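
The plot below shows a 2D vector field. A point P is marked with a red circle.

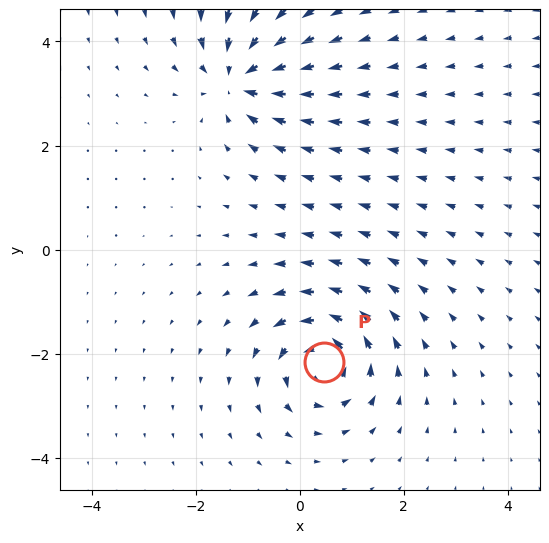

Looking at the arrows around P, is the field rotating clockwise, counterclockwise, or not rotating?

counterclockwise

Near P at (0.5, -2.2) the arrows circulate counterclockwise. The curl (z-component) there is about +7; positive curl means counterclockwise rotation.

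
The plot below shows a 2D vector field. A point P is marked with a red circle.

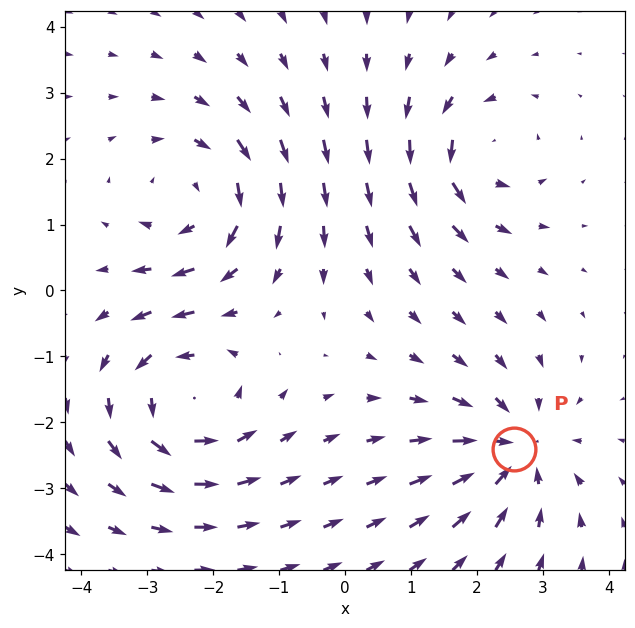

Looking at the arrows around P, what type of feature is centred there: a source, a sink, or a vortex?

sink

At P (2.6, -2.4) the arrows converge inward. Divergence about -4, curl ≈0 — negative divergence with near-zero curl is a sink.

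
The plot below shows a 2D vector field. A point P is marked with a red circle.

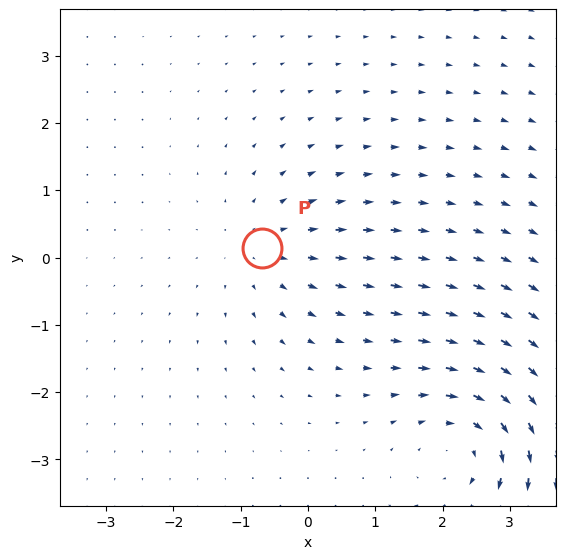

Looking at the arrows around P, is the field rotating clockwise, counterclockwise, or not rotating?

Near P at (-0.7, 0.1) the arrows show no circulation. The curl there is ≈0.

not rotating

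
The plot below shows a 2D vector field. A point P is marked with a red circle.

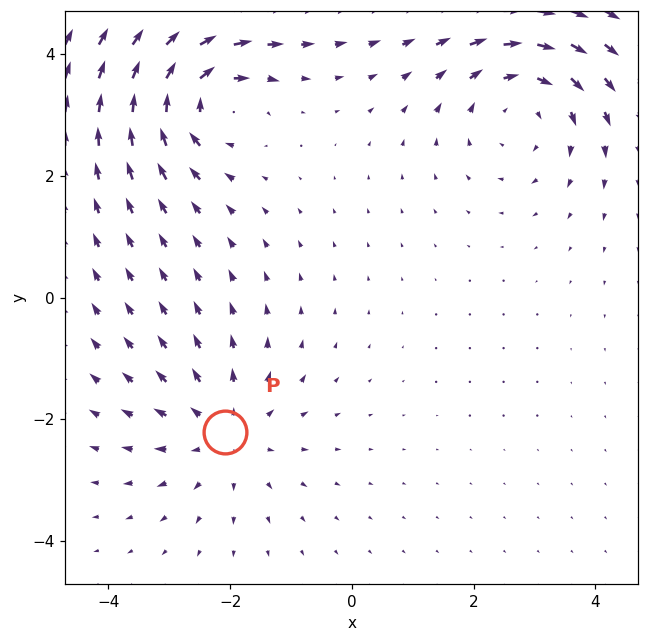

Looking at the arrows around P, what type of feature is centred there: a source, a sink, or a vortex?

At P (-2.1, -2.2) the arrows spread outward. Divergence about +4, curl ≈0 — positive divergence with near-zero curl is a source.

source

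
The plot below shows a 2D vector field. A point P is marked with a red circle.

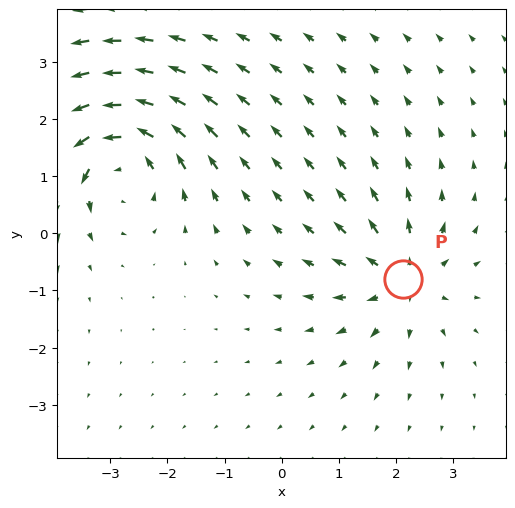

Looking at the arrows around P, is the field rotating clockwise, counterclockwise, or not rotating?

Near P at (2.1, -0.8) the arrows show no circulation. The curl there is ≈0.

not rotating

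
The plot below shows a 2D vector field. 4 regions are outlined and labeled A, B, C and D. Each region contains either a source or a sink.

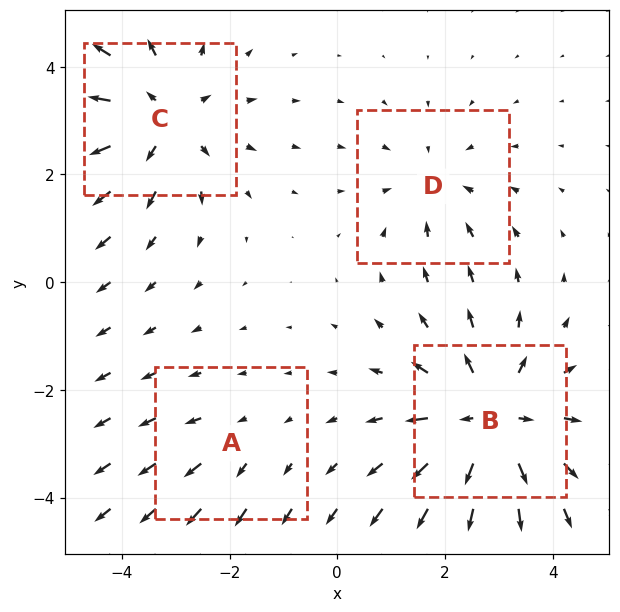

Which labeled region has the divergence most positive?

Divergence at each region's feature centre — A: about +2, B: about +6, C: about +4, D: about -3. Region B is most positive.

B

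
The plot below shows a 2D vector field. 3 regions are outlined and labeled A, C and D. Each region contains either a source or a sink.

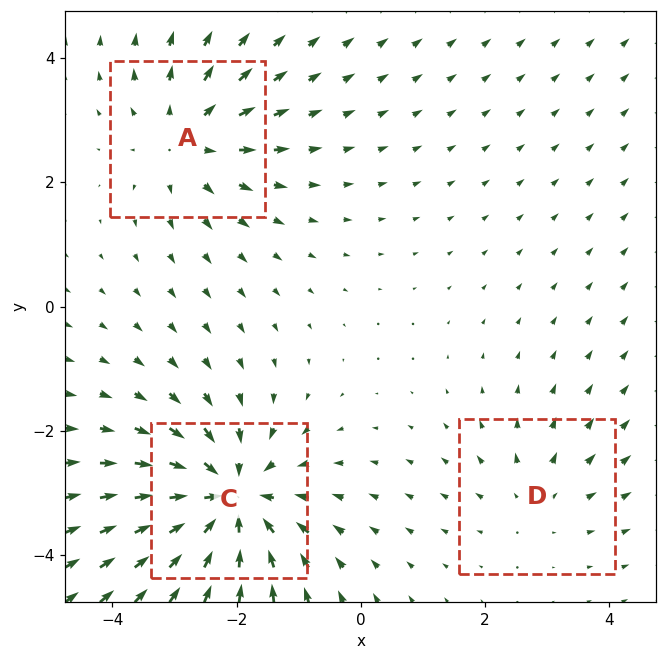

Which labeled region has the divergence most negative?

C

Divergence at each region's feature centre — A: about +3, C: about -5, D: about +2. Region C is most negative.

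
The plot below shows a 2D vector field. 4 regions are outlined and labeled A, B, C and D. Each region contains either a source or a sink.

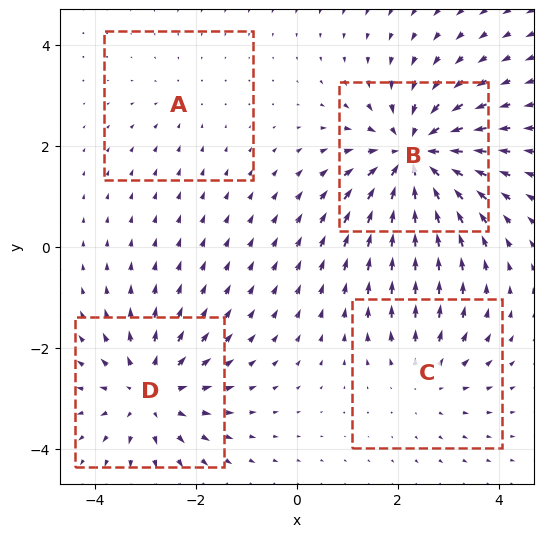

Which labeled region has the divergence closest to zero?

A

Divergence at each region's feature centre — A: about -2, B: about -7, C: about +3, D: about +5. Region A is closest to zero.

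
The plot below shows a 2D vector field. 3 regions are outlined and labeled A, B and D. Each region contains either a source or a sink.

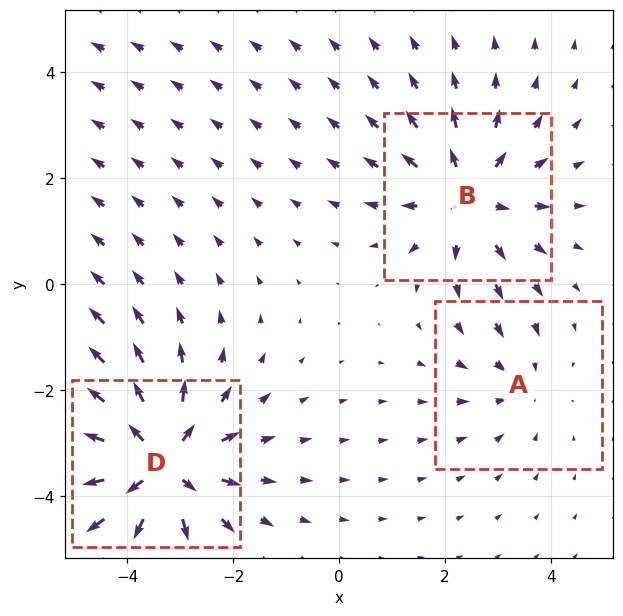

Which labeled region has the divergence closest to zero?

A

Divergence at each region's feature centre — A: about -2, B: about +3, D: about +5. Region A is closest to zero.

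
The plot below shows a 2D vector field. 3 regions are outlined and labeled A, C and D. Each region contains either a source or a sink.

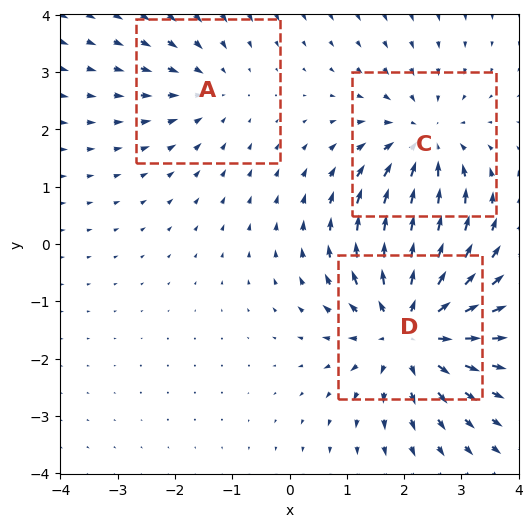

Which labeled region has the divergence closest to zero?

A

Divergence at each region's feature centre — A: about -2, C: about -3, D: about +4. Region A is closest to zero.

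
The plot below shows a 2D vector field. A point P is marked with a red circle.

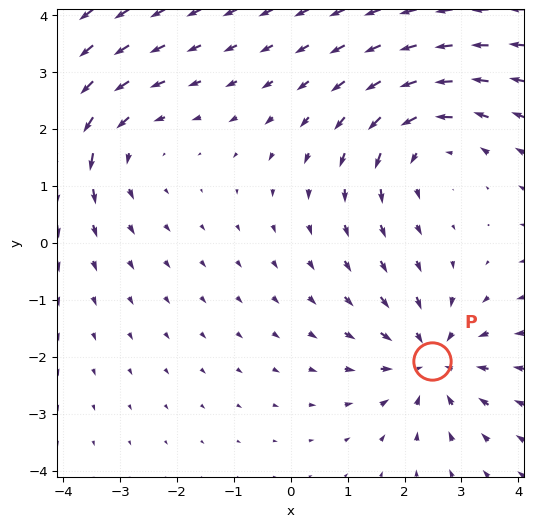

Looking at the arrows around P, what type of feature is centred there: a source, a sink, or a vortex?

At P (2.5, -2.1) the arrows converge inward. Divergence about -3, curl ≈0 — negative divergence with near-zero curl is a sink.

sink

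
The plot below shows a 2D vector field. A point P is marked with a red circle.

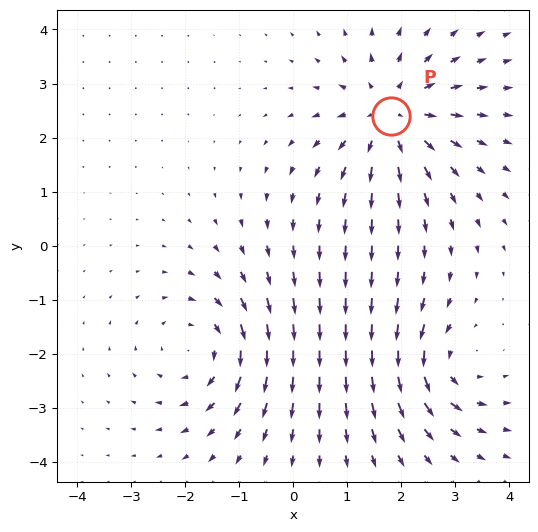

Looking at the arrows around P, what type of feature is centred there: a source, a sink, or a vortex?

source

At P (1.8, 2.4) the arrows spread outward. Divergence about +5, curl ≈0 — positive divergence with near-zero curl is a source.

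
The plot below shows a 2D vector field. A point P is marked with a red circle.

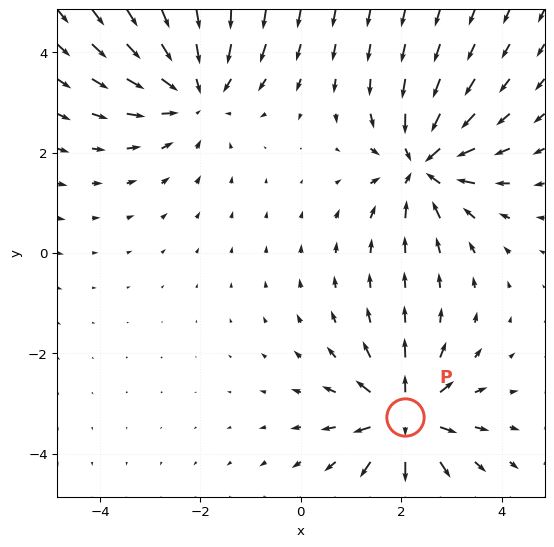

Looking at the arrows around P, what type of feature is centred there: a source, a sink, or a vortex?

At P (2.1, -3.3) the arrows spread outward. Divergence about +4, curl ≈0 — positive divergence with near-zero curl is a source.

source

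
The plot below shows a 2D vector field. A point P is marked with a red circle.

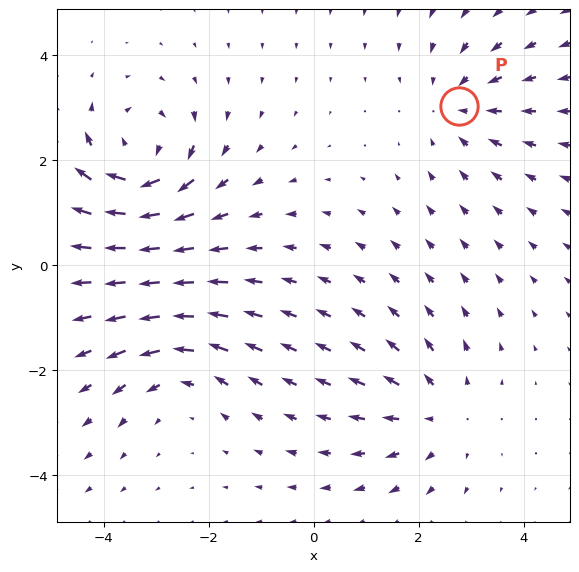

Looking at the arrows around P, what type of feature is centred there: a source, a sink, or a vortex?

At P (2.8, 3.0) the arrows converge inward. Divergence about -3, curl ≈0 — negative divergence with near-zero curl is a sink.

sink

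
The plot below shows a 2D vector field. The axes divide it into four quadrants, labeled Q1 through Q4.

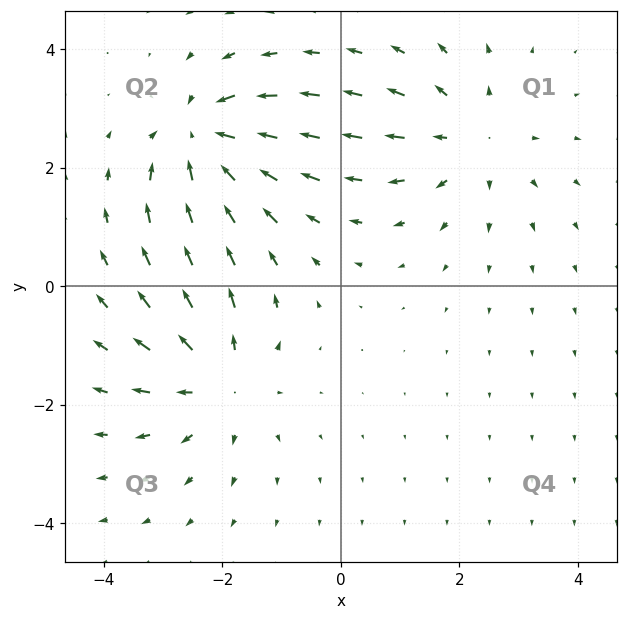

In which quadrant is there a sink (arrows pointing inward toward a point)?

Q2

The sink sits at approximately (-2.3, 2.5), which lies in quadrant Q2. The divergence there is about -7, negative as expected for a sink.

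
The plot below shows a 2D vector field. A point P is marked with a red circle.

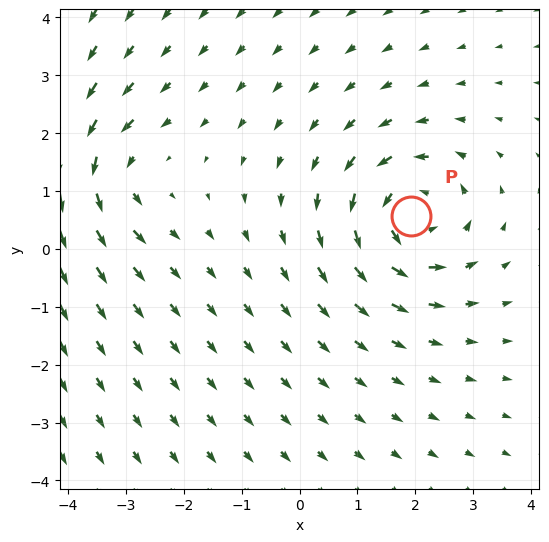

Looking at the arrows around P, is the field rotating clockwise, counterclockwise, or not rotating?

counterclockwise

Near P at (1.9, 0.6) the arrows circulate counterclockwise. The curl (z-component) there is about +5; positive curl means counterclockwise rotation.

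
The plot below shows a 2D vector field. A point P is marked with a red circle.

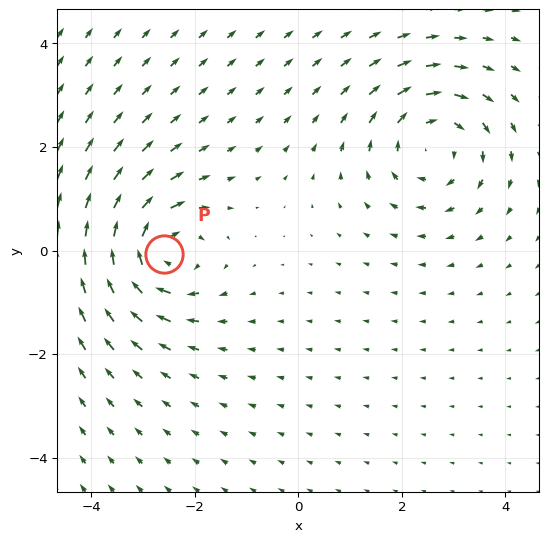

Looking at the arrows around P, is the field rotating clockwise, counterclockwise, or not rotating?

clockwise

Near P at (-2.6, -0.1) the arrows circulate clockwise. The curl (z-component) there is about -6; negative curl means clockwise rotation.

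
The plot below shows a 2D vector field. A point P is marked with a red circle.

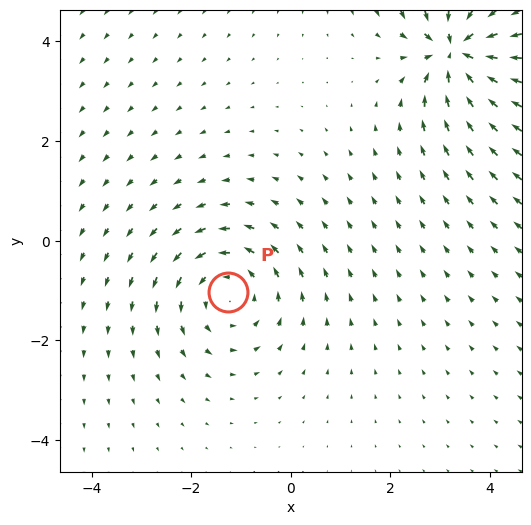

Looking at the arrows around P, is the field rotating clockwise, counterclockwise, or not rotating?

Near P at (-1.3, -1.0) the arrows circulate counterclockwise. The curl (z-component) there is about +3; positive curl means counterclockwise rotation.

counterclockwise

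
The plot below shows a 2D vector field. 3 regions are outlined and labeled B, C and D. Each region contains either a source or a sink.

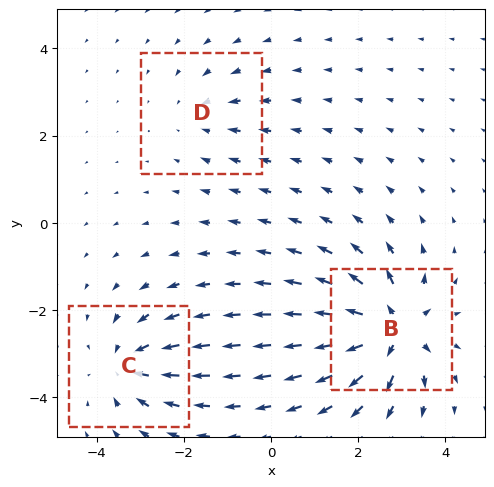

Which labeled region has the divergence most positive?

B

Divergence at each region's feature centre — B: about +6, C: about -4, D: about -2. Region B is most positive.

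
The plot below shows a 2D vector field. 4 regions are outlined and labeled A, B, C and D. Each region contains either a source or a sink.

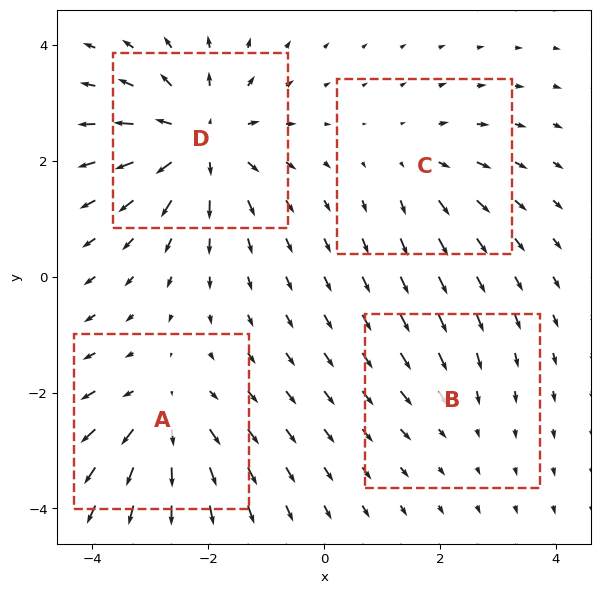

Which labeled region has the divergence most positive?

D

Divergence at each region's feature centre — A: about +5, B: about -2, C: about +3, D: about +7. Region D is most positive.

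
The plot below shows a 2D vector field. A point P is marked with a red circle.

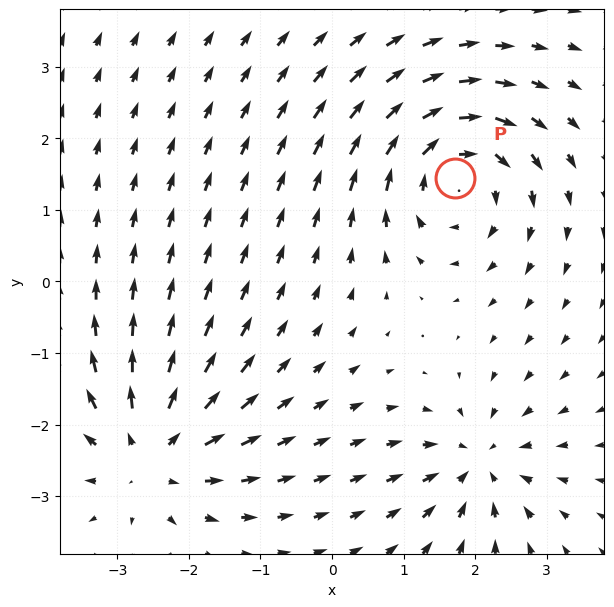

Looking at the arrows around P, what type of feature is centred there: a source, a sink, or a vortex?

vortex

At P (1.7, 1.4) the arrows circulate clockwise. Divergence ≈0, curl about -5 — near-zero divergence with nonzero curl is a vortex.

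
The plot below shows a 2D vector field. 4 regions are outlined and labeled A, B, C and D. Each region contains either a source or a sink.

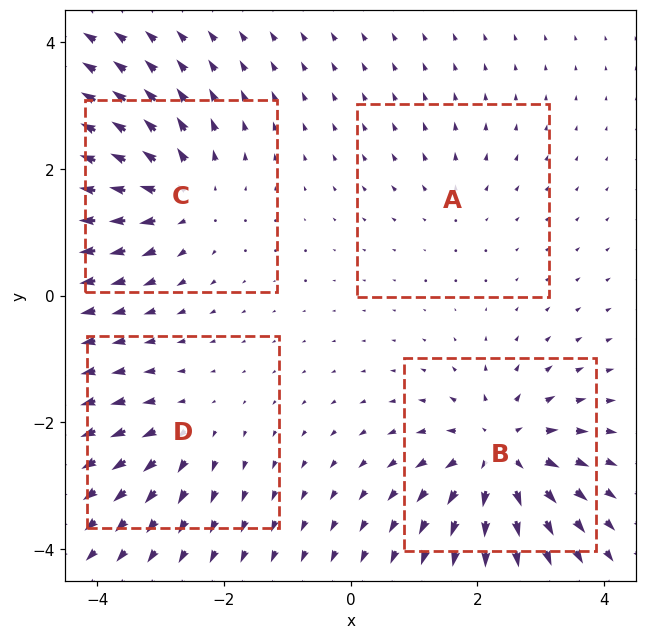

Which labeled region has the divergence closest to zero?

Divergence at each region's feature centre — A: about +2, B: about +8, C: about +6, D: about +4. Region A is closest to zero.

A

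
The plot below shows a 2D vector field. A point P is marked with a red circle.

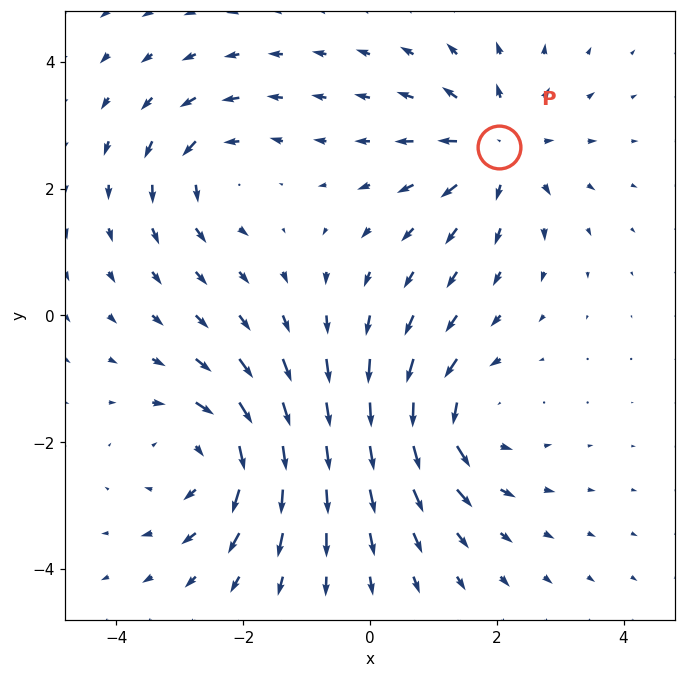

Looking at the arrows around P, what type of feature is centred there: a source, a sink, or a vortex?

At P (2.0, 2.7) the arrows spread outward. Divergence about +5, curl ≈0 — positive divergence with near-zero curl is a source.

source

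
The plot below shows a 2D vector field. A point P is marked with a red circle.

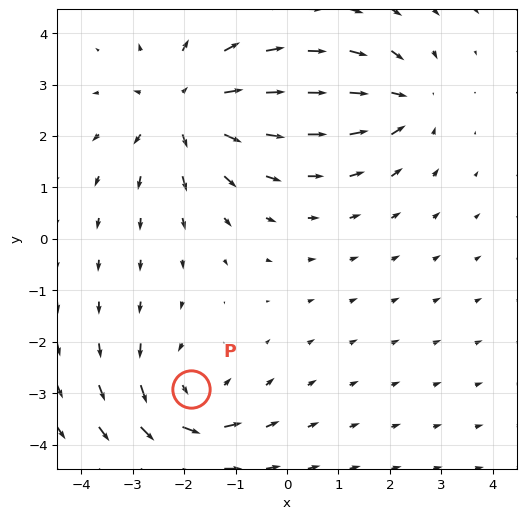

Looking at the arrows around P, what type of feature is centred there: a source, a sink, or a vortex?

vortex

At P (-1.9, -2.9) the arrows circulate counterclockwise. Divergence ≈0, curl about +5 — near-zero divergence with nonzero curl is a vortex.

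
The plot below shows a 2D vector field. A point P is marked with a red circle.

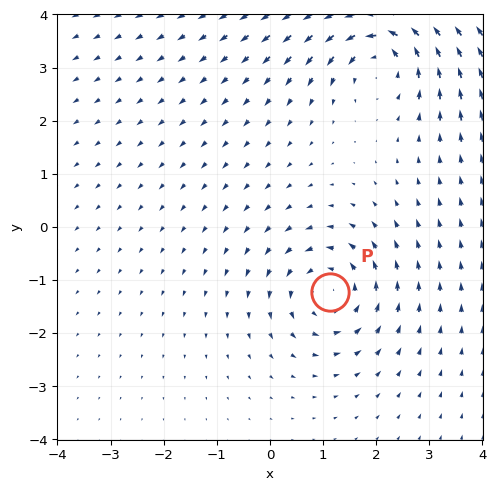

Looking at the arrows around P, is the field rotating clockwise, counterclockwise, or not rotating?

Near P at (1.1, -1.2) the arrows circulate counterclockwise. The curl (z-component) there is about +3; positive curl means counterclockwise rotation.

counterclockwise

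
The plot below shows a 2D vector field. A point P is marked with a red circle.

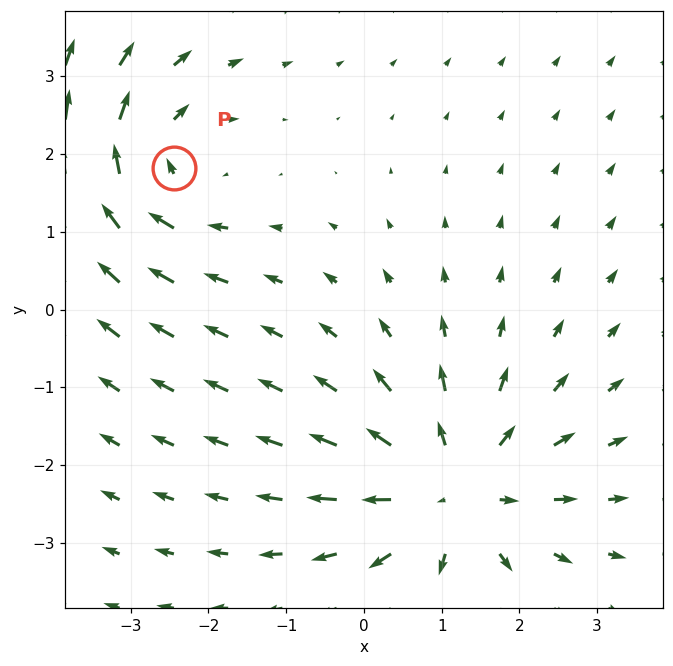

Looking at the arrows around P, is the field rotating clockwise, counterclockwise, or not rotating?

Near P at (-2.4, 1.8) the arrows circulate clockwise. The curl (z-component) there is about -3; negative curl means clockwise rotation.

clockwise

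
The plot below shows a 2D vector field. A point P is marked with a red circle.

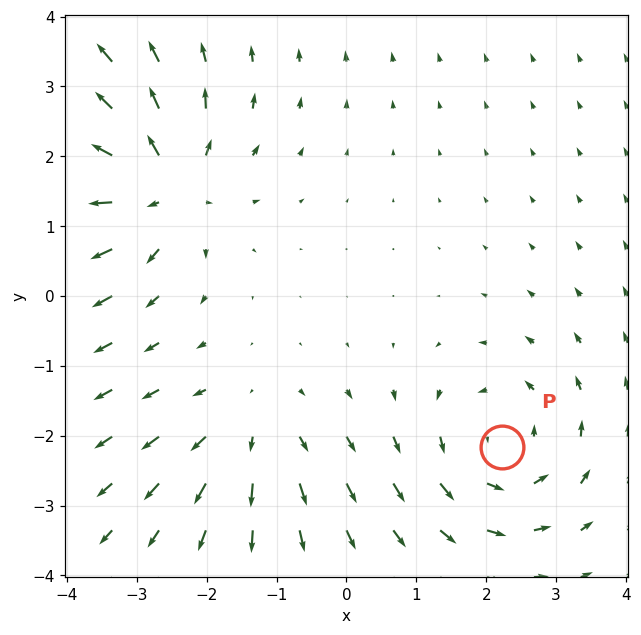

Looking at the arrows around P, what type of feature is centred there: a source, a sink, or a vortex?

vortex

At P (2.2, -2.2) the arrows circulate counterclockwise. Divergence ≈0, curl about +4 — near-zero divergence with nonzero curl is a vortex.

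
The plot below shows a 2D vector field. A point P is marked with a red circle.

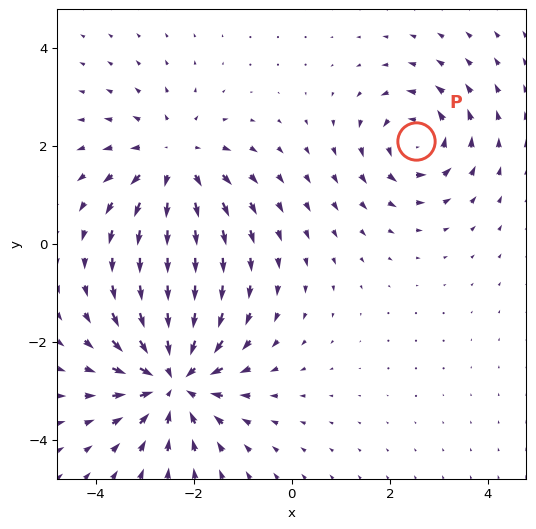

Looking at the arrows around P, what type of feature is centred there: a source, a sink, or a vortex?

vortex

At P (2.5, 2.1) the arrows circulate counterclockwise. Divergence ≈0, curl about +4 — near-zero divergence with nonzero curl is a vortex.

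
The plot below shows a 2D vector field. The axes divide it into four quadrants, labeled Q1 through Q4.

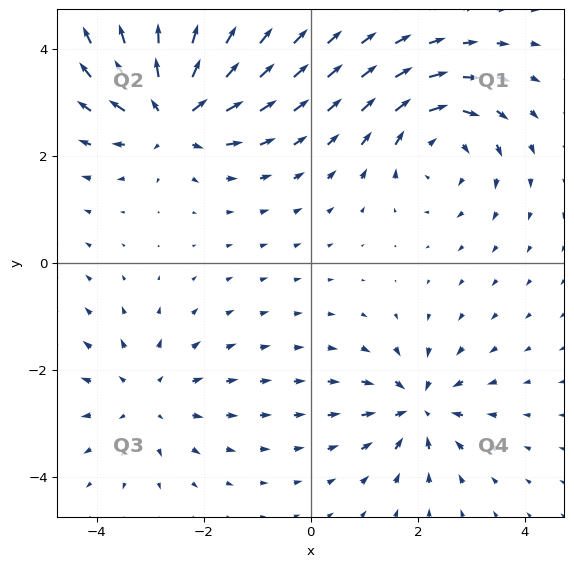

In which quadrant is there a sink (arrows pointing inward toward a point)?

Q4

The sink sits at approximately (2.0, -2.7), which lies in quadrant Q4. The divergence there is about -5, negative as expected for a sink.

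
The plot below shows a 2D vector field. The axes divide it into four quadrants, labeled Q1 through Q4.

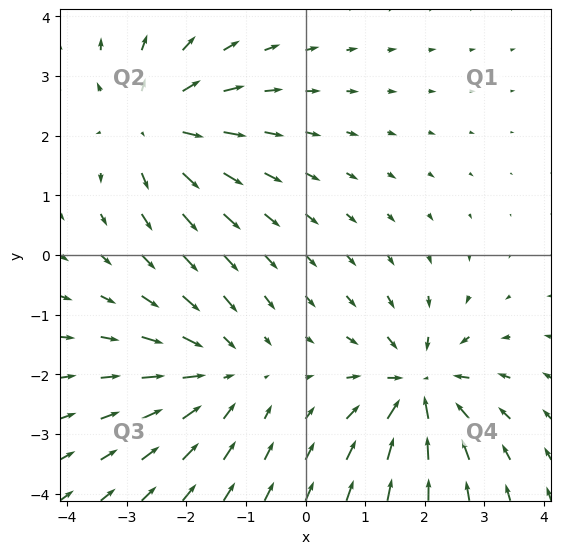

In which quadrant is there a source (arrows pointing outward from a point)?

Q2

The source sits at approximately (-2.5, 2.2), which lies in quadrant Q2. The divergence there is about +3, positive as expected for a source.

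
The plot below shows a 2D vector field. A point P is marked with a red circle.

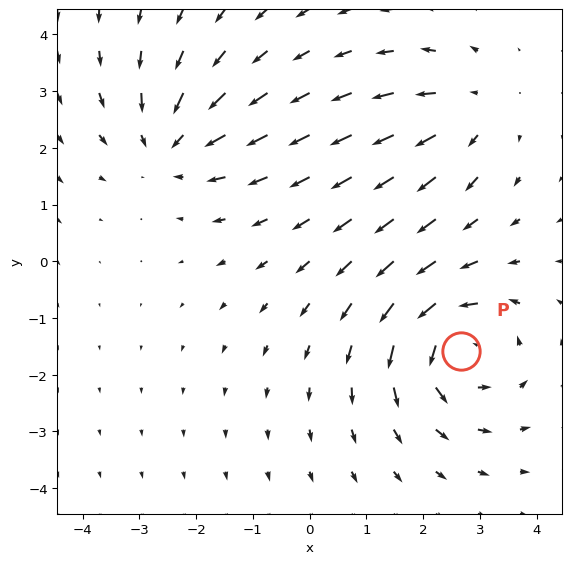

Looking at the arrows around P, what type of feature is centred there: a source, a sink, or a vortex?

At P (2.7, -1.6) the arrows circulate counterclockwise. Divergence ≈0, curl about +5 — near-zero divergence with nonzero curl is a vortex.

vortex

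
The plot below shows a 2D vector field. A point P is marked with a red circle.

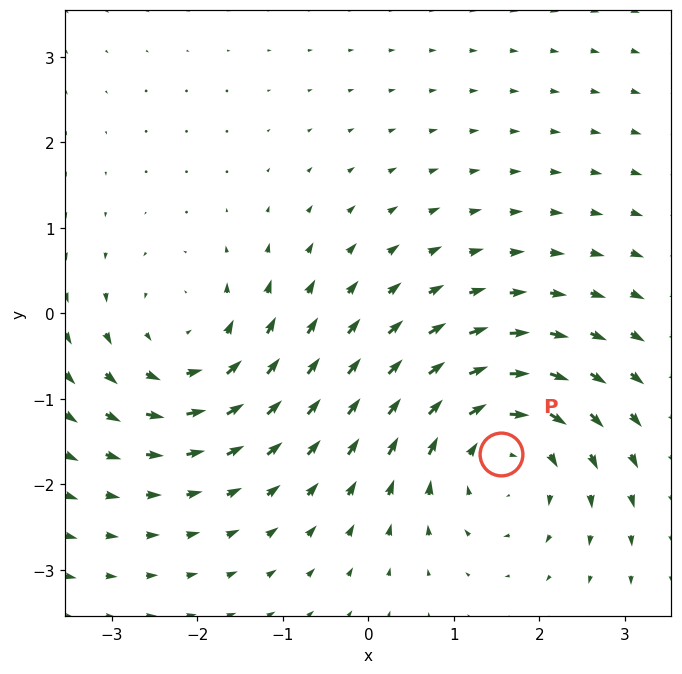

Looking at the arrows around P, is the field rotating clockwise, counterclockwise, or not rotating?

Near P at (1.5, -1.7) the arrows circulate clockwise. The curl (z-component) there is about -5; negative curl means clockwise rotation.

clockwise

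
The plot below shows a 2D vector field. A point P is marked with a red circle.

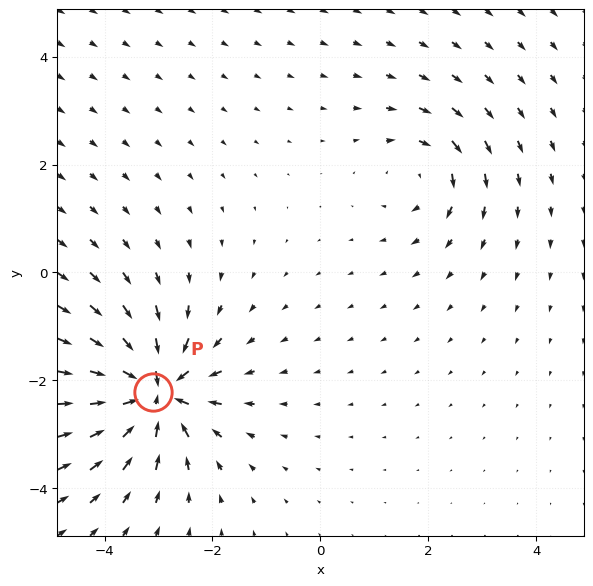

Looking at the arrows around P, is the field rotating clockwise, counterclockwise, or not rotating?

not rotating

Near P at (-3.1, -2.2) the arrows show no circulation. The curl there is ≈0.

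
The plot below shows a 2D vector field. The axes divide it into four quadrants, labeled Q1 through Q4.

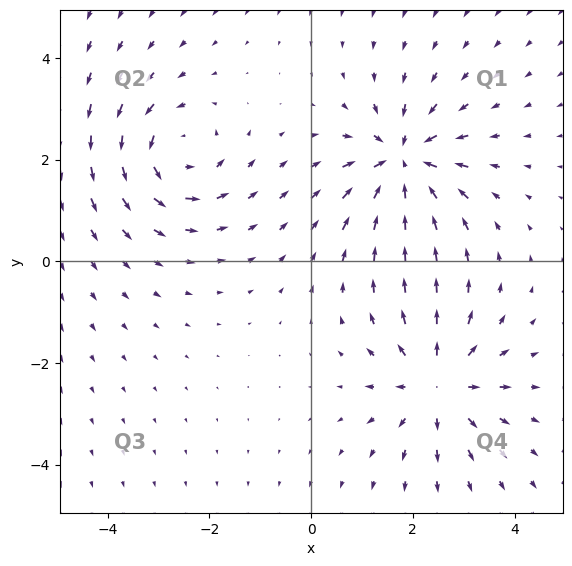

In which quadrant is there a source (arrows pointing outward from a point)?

Q4

The source sits at approximately (2.5, -2.4), which lies in quadrant Q4. The divergence there is about +5, positive as expected for a source.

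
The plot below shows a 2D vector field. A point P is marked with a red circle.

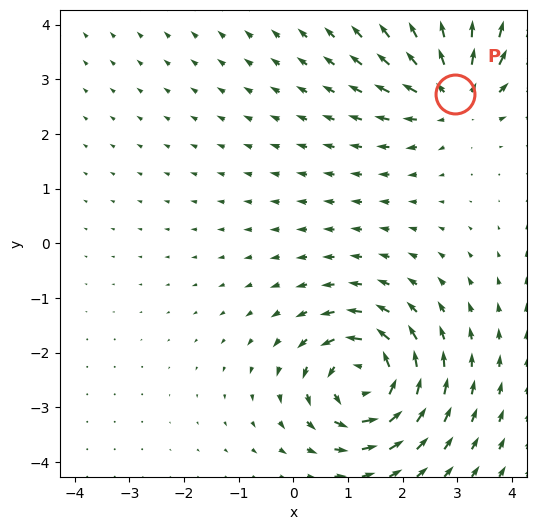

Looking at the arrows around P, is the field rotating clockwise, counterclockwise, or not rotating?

Near P at (2.9, 2.7) the arrows show no circulation. The curl there is ≈0.

not rotating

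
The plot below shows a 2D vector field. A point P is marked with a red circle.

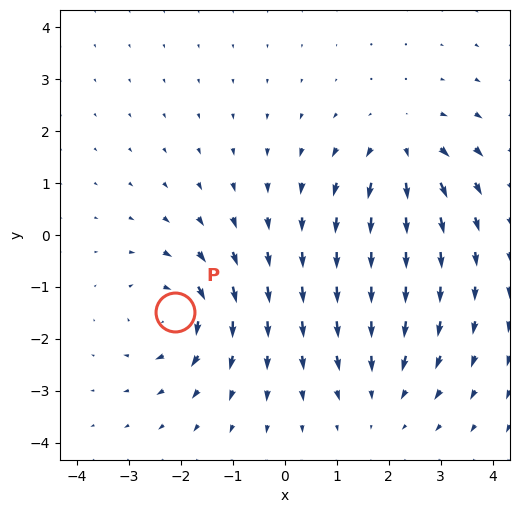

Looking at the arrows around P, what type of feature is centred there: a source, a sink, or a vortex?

vortex

At P (-2.1, -1.5) the arrows circulate clockwise. Divergence ≈0, curl about -5 — near-zero divergence with nonzero curl is a vortex.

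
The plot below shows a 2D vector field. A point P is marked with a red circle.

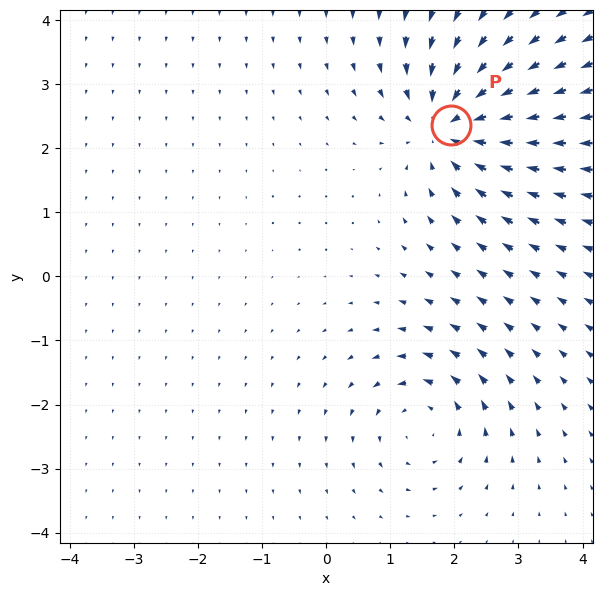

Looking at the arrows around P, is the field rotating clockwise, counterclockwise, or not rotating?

Near P at (1.9, 2.4) the arrows show no circulation. The curl there is ≈0.

not rotating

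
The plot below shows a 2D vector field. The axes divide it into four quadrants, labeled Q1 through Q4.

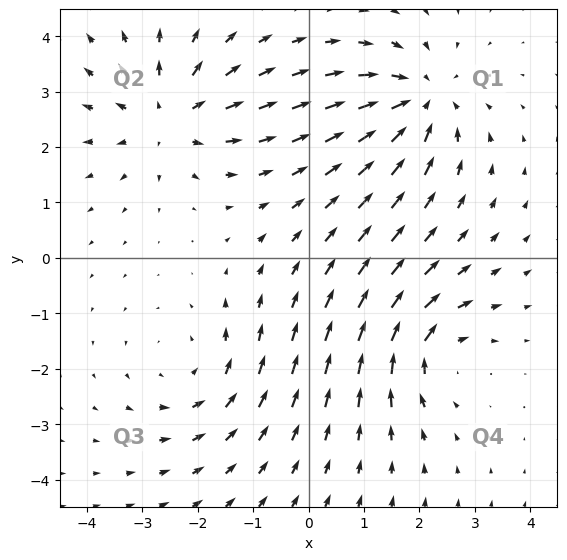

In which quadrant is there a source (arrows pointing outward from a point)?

The source sits at approximately (-2.5, 2.5), which lies in quadrant Q2. The divergence there is about +4, positive as expected for a source.

Q2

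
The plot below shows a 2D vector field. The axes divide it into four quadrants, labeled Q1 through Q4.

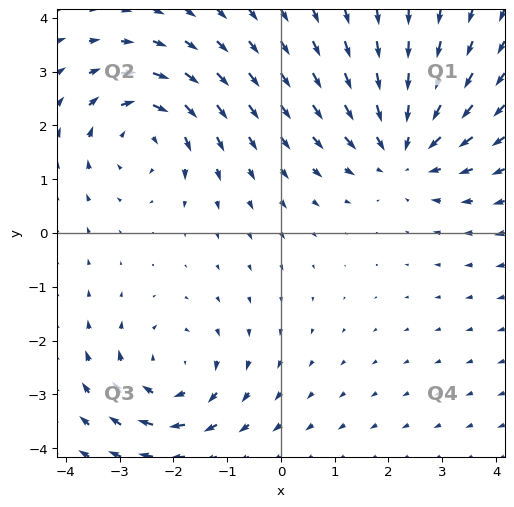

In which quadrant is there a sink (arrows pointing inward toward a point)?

Q1

The sink sits at approximately (2.3, 1.5), which lies in quadrant Q1. The divergence there is about -3, negative as expected for a sink.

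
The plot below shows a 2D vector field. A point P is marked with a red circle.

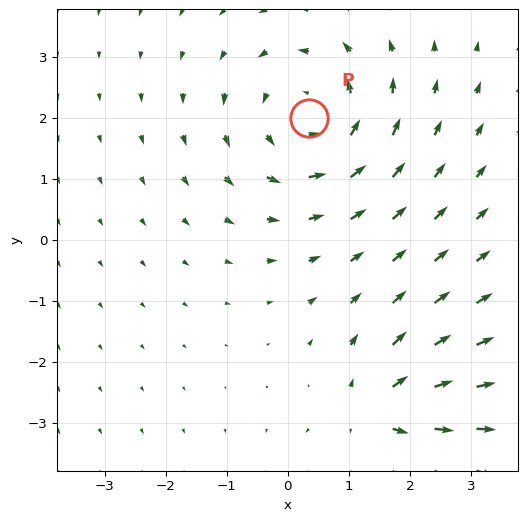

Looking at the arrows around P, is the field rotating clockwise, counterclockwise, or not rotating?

Near P at (0.4, 2.0) the arrows circulate counterclockwise. The curl (z-component) there is about +3; positive curl means counterclockwise rotation.

counterclockwise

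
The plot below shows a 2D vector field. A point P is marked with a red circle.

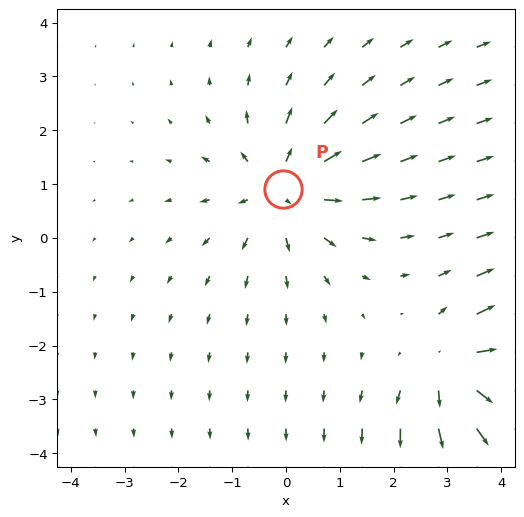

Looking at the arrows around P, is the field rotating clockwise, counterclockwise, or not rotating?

Near P at (-0.1, 0.9) the arrows show no circulation. The curl there is ≈0.

not rotating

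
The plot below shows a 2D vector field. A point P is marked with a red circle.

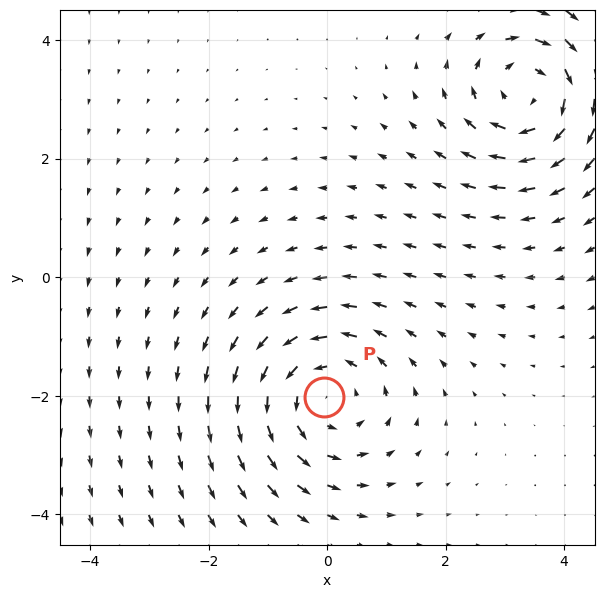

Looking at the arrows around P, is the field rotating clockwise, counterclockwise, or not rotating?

Near P at (-0.0, -2.0) the arrows circulate counterclockwise. The curl (z-component) there is about +4; positive curl means counterclockwise rotation.

counterclockwise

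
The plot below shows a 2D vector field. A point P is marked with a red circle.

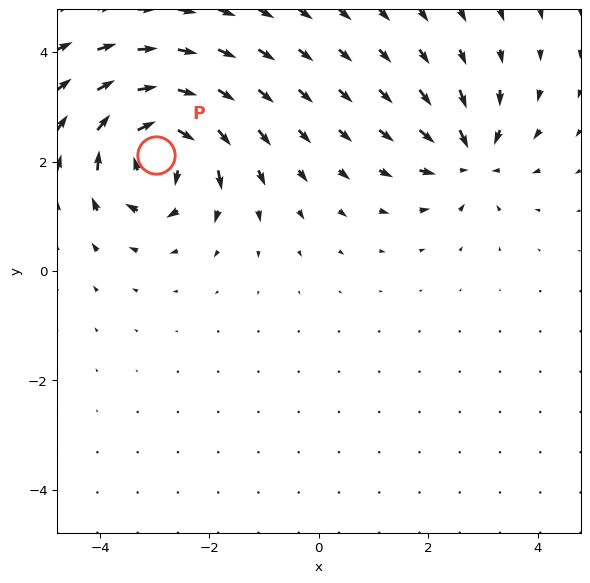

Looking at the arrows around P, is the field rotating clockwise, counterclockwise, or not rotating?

clockwise

Near P at (-3.0, 2.1) the arrows circulate clockwise. The curl (z-component) there is about -7; negative curl means clockwise rotation.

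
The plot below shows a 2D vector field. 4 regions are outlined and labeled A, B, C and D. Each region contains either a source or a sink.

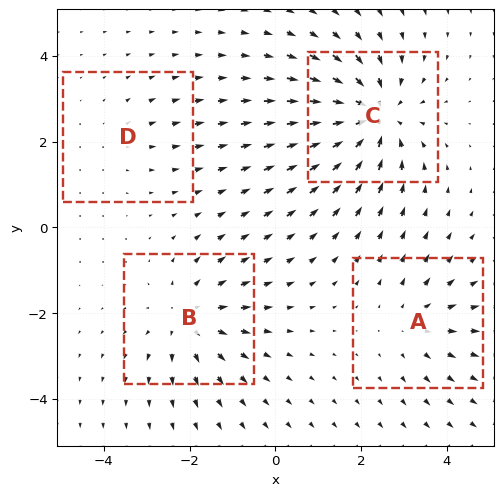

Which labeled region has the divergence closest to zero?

Divergence at each region's feature centre — A: about +3, B: about +4, C: about -6, D: about +2. Region D is closest to zero.

D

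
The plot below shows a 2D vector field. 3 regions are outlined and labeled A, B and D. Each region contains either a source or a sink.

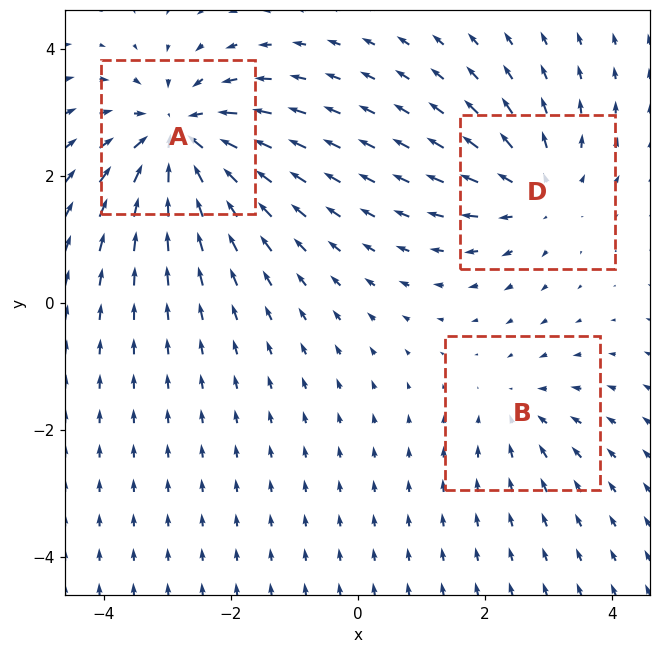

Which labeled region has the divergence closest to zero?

Divergence at each region's feature centre — A: about -5, B: about -2, D: about +3. Region B is closest to zero.

B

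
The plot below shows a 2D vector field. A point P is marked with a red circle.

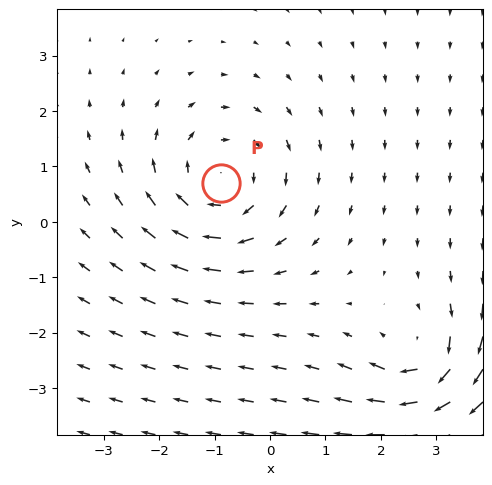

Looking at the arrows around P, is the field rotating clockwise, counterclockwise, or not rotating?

Near P at (-0.9, 0.7) the arrows circulate clockwise. The curl (z-component) there is about -4; negative curl means clockwise rotation.

clockwise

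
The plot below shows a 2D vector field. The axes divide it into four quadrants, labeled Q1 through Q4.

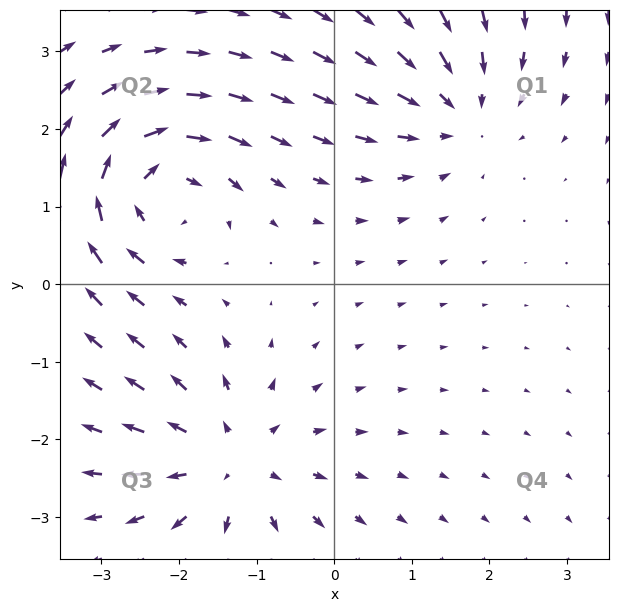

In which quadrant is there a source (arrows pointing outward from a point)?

Q3

The source sits at approximately (-1.3, -2.3), which lies in quadrant Q3. The divergence there is about +4, positive as expected for a source.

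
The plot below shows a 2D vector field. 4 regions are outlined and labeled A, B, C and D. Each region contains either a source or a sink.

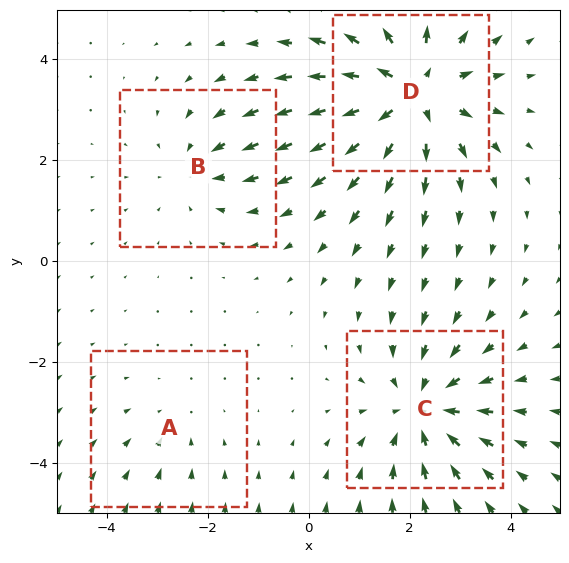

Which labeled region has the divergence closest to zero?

Divergence at each region's feature centre — A: about -2, B: about -3, C: about -4, D: about +6. Region A is closest to zero.

A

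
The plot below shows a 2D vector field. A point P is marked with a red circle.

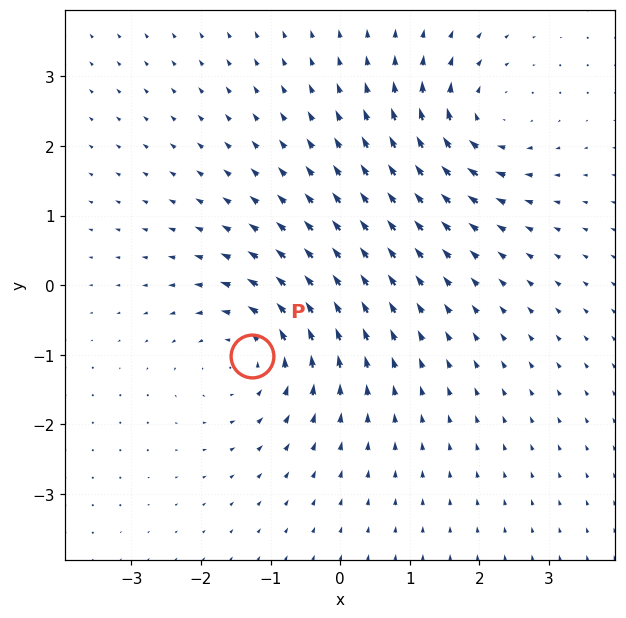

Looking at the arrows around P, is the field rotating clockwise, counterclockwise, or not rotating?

Near P at (-1.3, -1.0) the arrows circulate counterclockwise. The curl (z-component) there is about +5; positive curl means counterclockwise rotation.

counterclockwise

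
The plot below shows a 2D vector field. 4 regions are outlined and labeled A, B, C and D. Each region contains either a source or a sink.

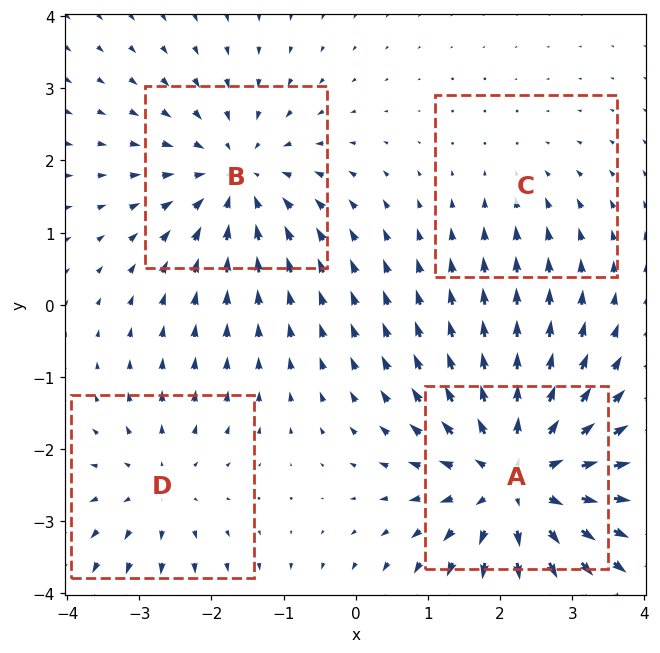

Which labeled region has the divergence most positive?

A

Divergence at each region's feature centre — A: about +6, B: about -4, C: about -2, D: about +3. Region A is most positive.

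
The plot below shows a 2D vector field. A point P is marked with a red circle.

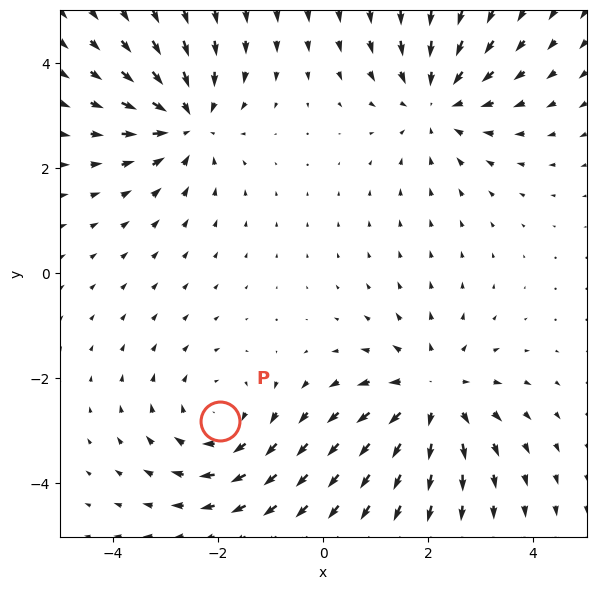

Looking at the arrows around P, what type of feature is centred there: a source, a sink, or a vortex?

vortex

At P (-2.0, -2.8) the arrows circulate clockwise. Divergence ≈0, curl about -4 — near-zero divergence with nonzero curl is a vortex.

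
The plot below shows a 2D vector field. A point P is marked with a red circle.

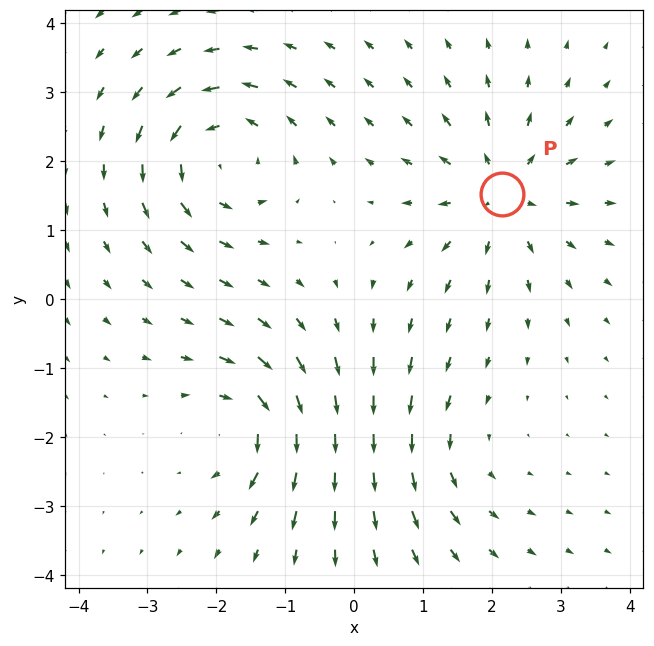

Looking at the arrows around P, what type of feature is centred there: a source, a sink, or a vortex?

At P (2.1, 1.5) the arrows spread outward. Divergence about +4, curl ≈0 — positive divergence with near-zero curl is a source.

source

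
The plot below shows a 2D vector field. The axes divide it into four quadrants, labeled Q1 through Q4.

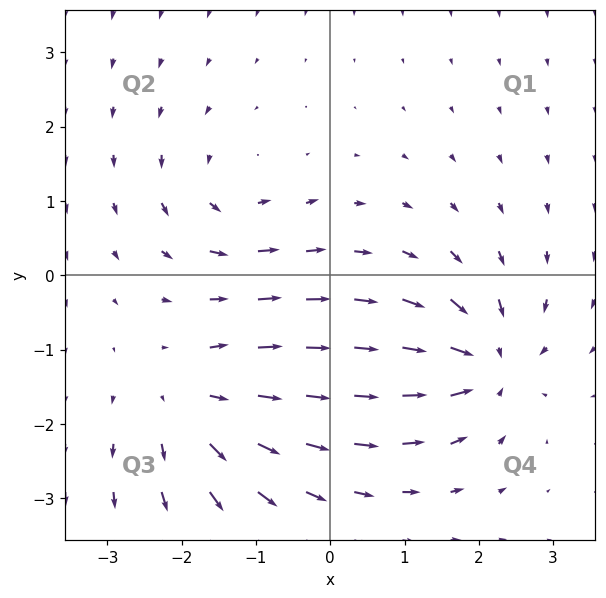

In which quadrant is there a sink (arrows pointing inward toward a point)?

Q4

The sink sits at approximately (2.1, -1.2), which lies in quadrant Q4. The divergence there is about -6, negative as expected for a sink.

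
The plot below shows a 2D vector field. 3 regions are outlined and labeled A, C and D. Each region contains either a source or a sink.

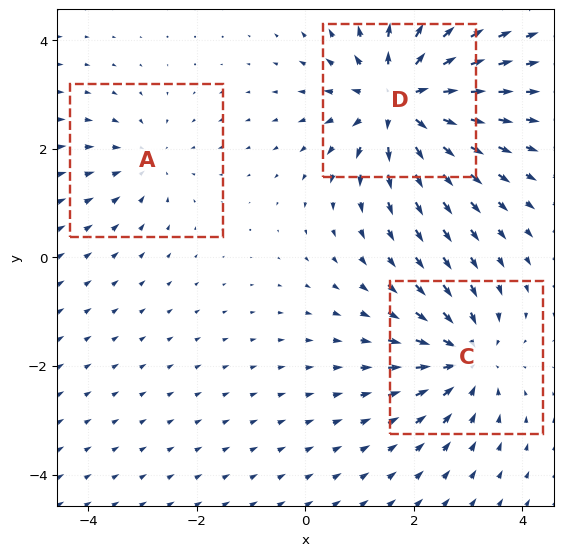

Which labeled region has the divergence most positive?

D

Divergence at each region's feature centre — A: about -2, C: about -4, D: about +5. Region D is most positive.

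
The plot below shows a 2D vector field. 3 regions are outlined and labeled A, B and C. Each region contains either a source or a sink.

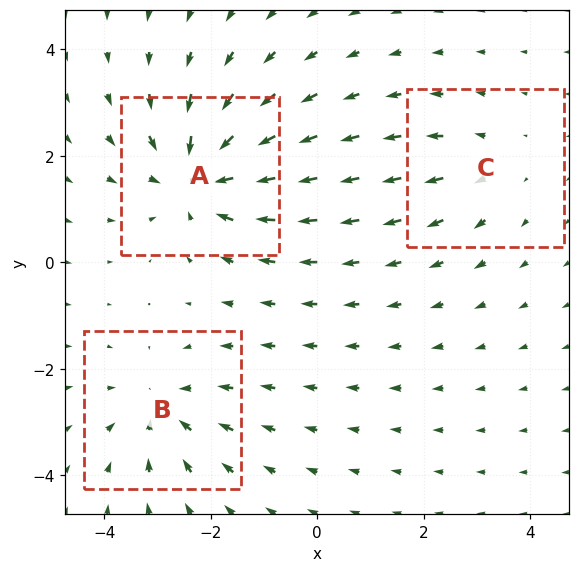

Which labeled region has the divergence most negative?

Divergence at each region's feature centre — A: about -4, B: about -3, C: about +2. Region A is most negative.

A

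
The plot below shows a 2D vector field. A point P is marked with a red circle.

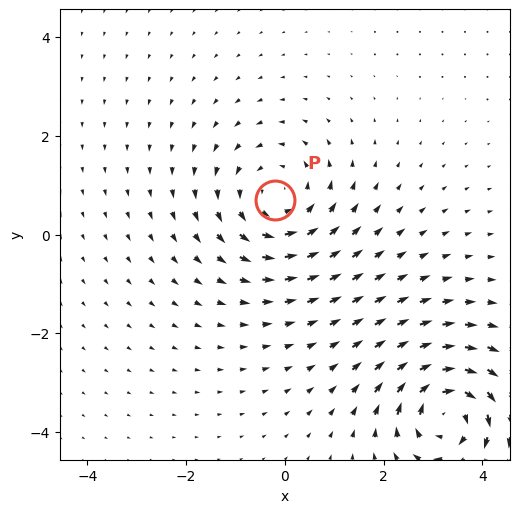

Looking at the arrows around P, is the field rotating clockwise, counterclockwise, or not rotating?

Near P at (-0.2, 0.7) the arrows circulate counterclockwise. The curl (z-component) there is about +3; positive curl means counterclockwise rotation.

counterclockwise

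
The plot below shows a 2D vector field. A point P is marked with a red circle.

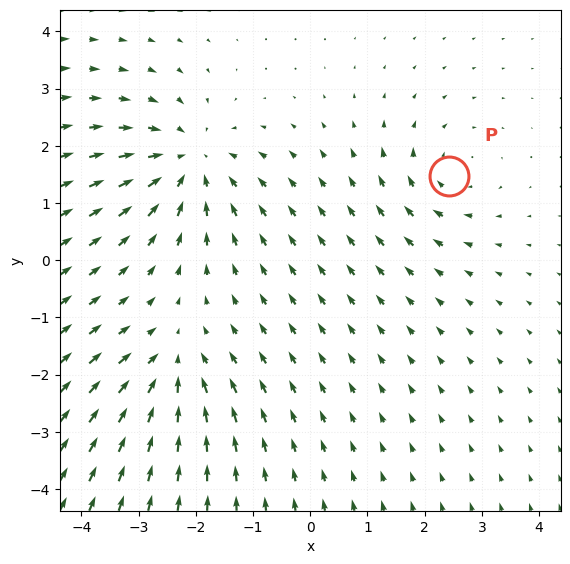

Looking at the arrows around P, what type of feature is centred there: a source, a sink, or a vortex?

vortex

At P (2.4, 1.5) the arrows circulate clockwise. Divergence ≈0, curl about -3 — near-zero divergence with nonzero curl is a vortex.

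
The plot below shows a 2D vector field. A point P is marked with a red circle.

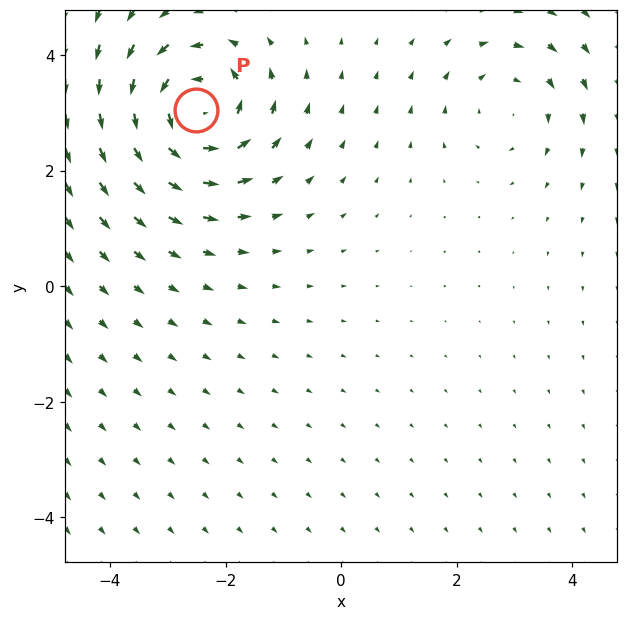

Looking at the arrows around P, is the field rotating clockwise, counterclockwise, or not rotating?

counterclockwise

Near P at (-2.5, 3.0) the arrows circulate counterclockwise. The curl (z-component) there is about +5; positive curl means counterclockwise rotation.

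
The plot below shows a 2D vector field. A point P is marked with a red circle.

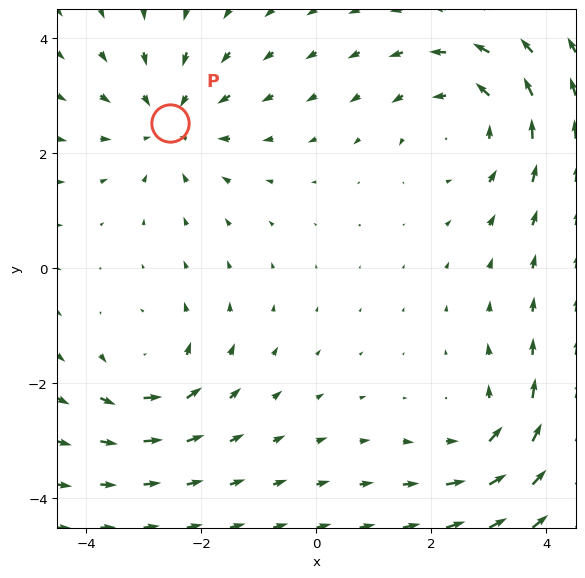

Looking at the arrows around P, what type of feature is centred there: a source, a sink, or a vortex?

sink

At P (-2.6, 2.5) the arrows converge inward. Divergence about -3, curl ≈0 — negative divergence with near-zero curl is a sink.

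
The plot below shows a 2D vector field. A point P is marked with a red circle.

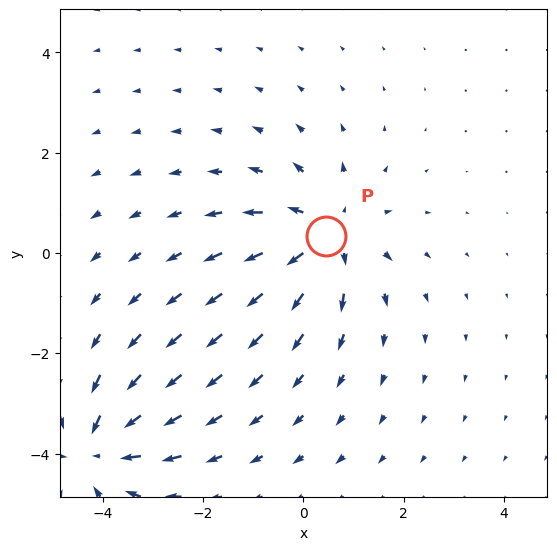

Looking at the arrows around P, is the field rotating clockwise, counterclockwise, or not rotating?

not rotating

Near P at (0.5, 0.3) the arrows show no circulation. The curl there is ≈0.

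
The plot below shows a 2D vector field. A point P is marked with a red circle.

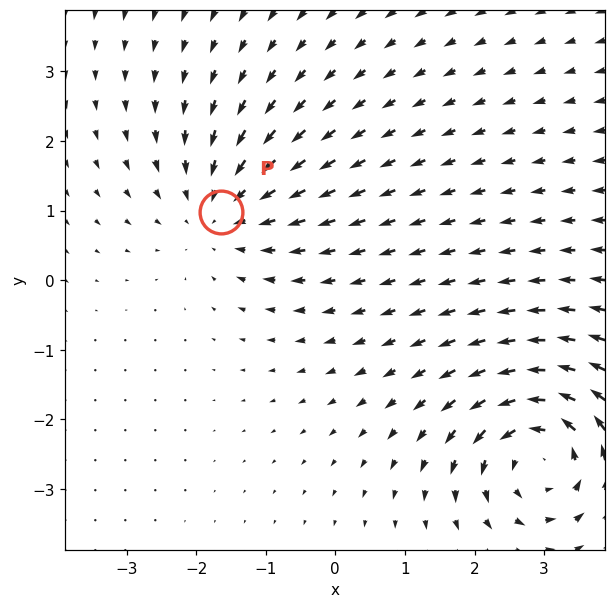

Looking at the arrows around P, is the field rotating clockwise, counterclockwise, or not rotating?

not rotating

Near P at (-1.6, 1.0) the arrows show no circulation. The curl there is ≈0.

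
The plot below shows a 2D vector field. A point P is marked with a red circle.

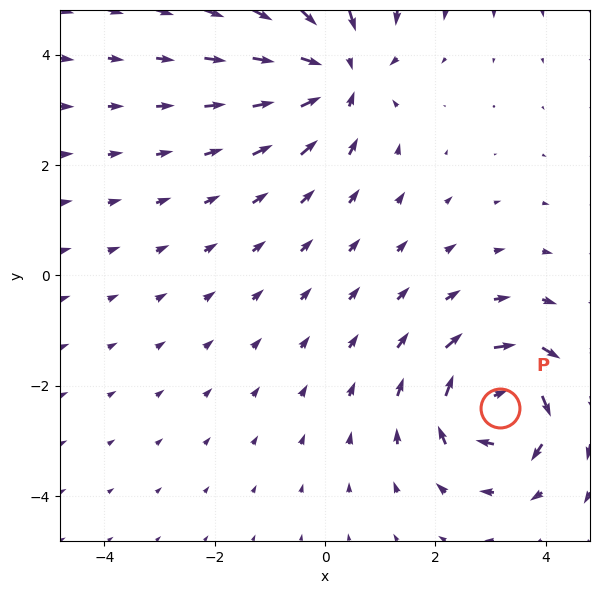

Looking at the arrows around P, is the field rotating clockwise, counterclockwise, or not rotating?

clockwise

Near P at (3.2, -2.4) the arrows circulate clockwise. The curl (z-component) there is about -5; negative curl means clockwise rotation.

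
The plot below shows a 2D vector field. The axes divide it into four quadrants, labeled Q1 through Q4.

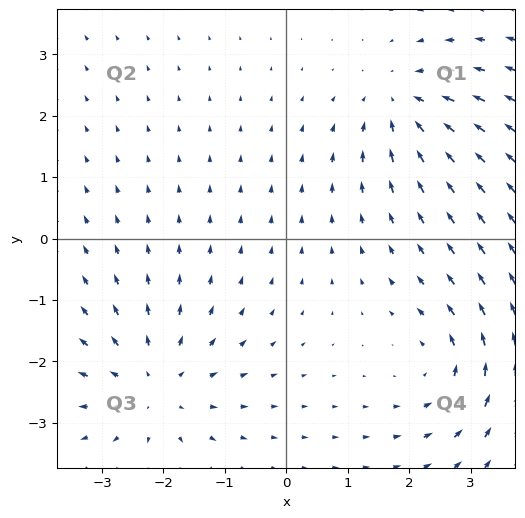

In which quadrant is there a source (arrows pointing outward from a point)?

The source sits at approximately (-2.1, -2.4), which lies in quadrant Q3. The divergence there is about +4, positive as expected for a source.

Q3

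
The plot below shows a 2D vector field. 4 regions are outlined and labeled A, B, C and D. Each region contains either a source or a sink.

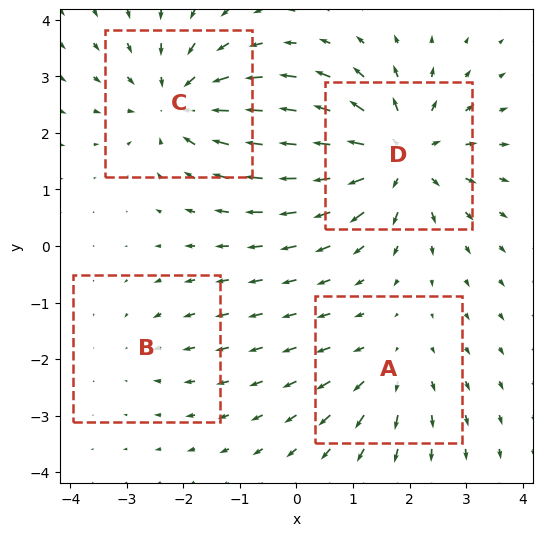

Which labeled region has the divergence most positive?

D

Divergence at each region's feature centre — A: about +3, B: about -2, C: about -5, D: about +6. Region D is most positive.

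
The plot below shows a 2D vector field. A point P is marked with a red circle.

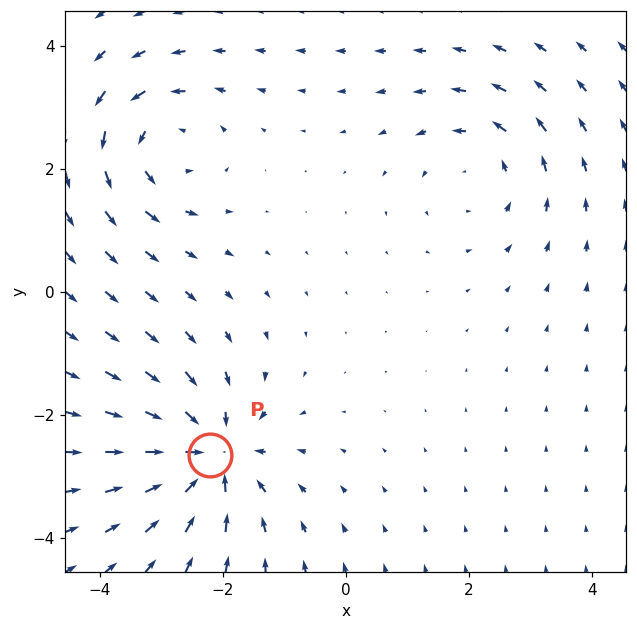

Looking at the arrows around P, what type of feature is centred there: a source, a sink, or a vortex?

At P (-2.2, -2.7) the arrows converge inward. Divergence about -5, curl ≈0 — negative divergence with near-zero curl is a sink.

sink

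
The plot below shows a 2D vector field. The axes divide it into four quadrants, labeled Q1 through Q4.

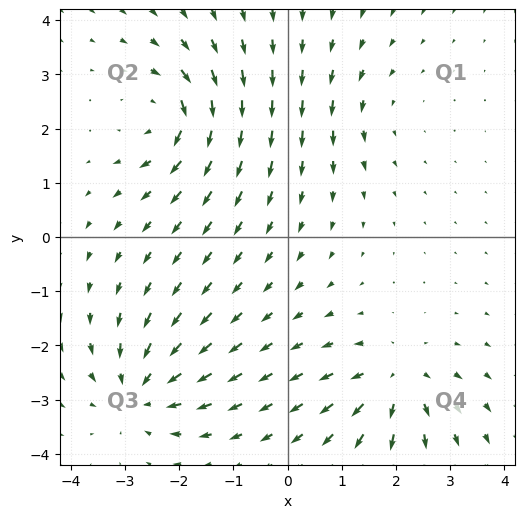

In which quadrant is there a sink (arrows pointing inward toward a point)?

Q3

The sink sits at approximately (-2.7, -2.8), which lies in quadrant Q3. The divergence there is about -6, negative as expected for a sink.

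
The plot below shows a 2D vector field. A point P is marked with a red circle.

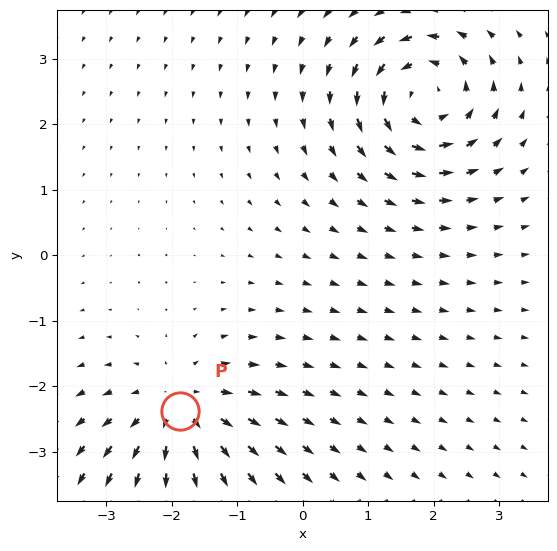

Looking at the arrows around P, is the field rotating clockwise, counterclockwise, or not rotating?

Near P at (-1.9, -2.4) the arrows show no circulation. The curl there is ≈0.

not rotating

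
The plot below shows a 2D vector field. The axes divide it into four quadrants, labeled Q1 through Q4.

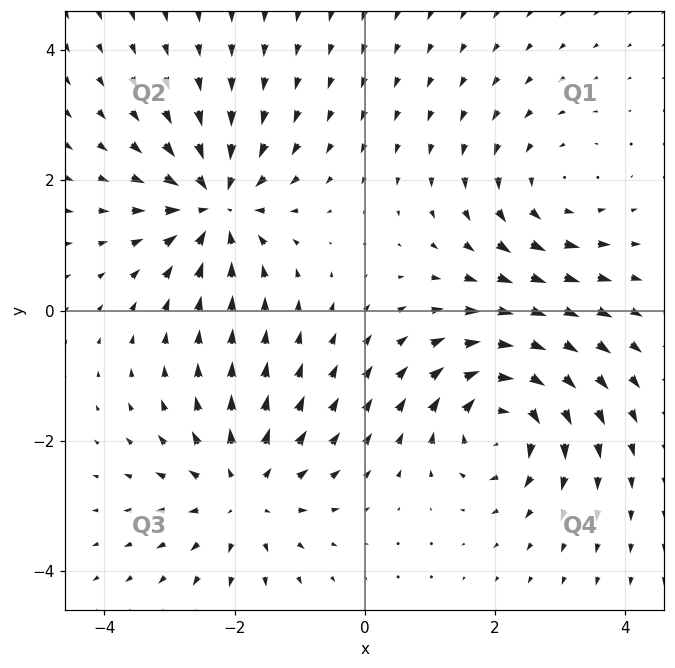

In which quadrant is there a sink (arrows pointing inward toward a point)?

Q2

The sink sits at approximately (-2.3, 1.6), which lies in quadrant Q2. The divergence there is about -5, negative as expected for a sink.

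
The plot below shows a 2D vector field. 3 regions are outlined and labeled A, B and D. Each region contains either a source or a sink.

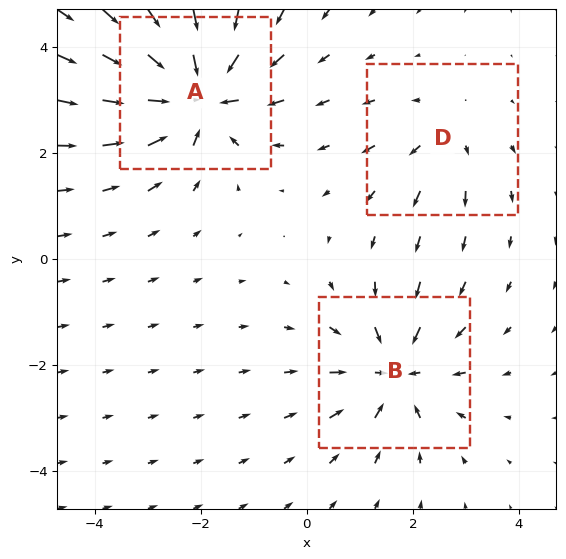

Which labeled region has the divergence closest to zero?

D

Divergence at each region's feature centre — A: about -5, B: about -4, D: about +2. Region D is closest to zero.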